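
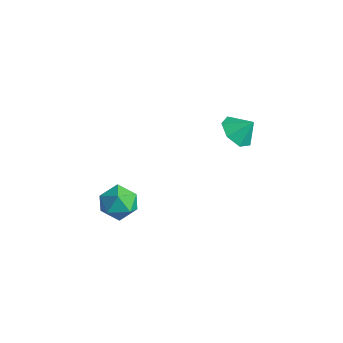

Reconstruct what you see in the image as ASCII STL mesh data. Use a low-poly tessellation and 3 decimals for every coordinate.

solid 
facet normal 0.117 0.320 0.940
outer loop
vertex -2.666 -1.708 0.568
vertex -3.522 -2.069 0.798
vertex -2.737 -2.609 0.884
endloop
endfacet
facet normal 0.748 0.166 0.642
outer loop
vertex -2.666 -1.708 0.568
vertex -2.737 -2.609 0.884
vertex -2.155 -2.403 0.153
endloop
endfacet
facet normal 0.821 0.569 0.058
outer loop
vertex -2.666 -1.708 0.568
vertex -2.155 -2.403 0.153
vertex -2.58 -1.735 -0.384
endloop
endfacet
facet normal 0.235 0.972 -0.006
outer loop
vertex -2.666 -1.708 0.568
vertex -2.58 -1.735 -0.384
vertex -3.425 -1.528 0.014
endloop
endfacet
facet normal -0.200 0.818 0.540
outer loop
vertex -2.666 -1.708 0.568
vertex -3.425 -1.528 0.014
vertex -3.522 -2.069 0.798
endloop
endfacet
facet normal 0.734 -0.518 0.439
outer loop
vertex -2.155 -2.403 0.153
vertex -2.737 -2.609 0.884
vertex -2.695 -3.192 0.126
endloop
endfacet
facet normal -0.286 -0.269 0.920
outer loop
vertex -2.737 -2.609 0.884
vertex -3.522 -2.069 0.798
vertex -3.54 -2.985 0.524
endloop
endfacet
facet normal -0.798 0.537 0.272
outer loop
vertex -3.522 -2.069 0.798
vertex -3.425 -1.528 0.014
vertex -3.965 -2.317 -0.013
endloop
endfacet
facet normal -0.095 0.787 -0.610
outer loop
vertex -3.425 -1.528 0.014
vertex -2.58 -1.735 -0.384
vertex -3.383 -2.111 -0.744
endloop
endfacet
facet normal 0.852 0.135 -0.506
outer loop
vertex -2.58 -1.735 -0.384
vertex -2.155 -2.403 0.153
vertex -2.598 -2.651 -0.658
endloop
endfacet
facet normal -0.235 -0.972 0.006
outer loop
vertex -3.454 -3.012 -0.428
vertex -2.695 -3.192 0.126
vertex -3.54 -2.985 0.524
endloop
endfacet
facet normal -0.821 -0.569 -0.058
outer loop
vertex -3.454 -3.012 -0.428
vertex -3.54 -2.985 0.524
vertex -3.965 -2.317 -0.013
endloop
endfacet
facet normal -0.748 -0.166 -0.642
outer loop
vertex -3.454 -3.012 -0.428
vertex -3.965 -2.317 -0.013
vertex -3.383 -2.111 -0.744
endloop
endfacet
facet normal -0.117 -0.320 -0.940
outer loop
vertex -3.454 -3.012 -0.428
vertex -3.383 -2.111 -0.744
vertex -2.598 -2.651 -0.658
endloop
endfacet
facet normal 0.200 -0.818 -0.540
outer loop
vertex -3.454 -3.012 -0.428
vertex -2.598 -2.651 -0.658
vertex -2.695 -3.192 0.126
endloop
endfacet
facet normal 0.095 -0.787 0.610
outer loop
vertex -3.54 -2.985 0.524
vertex -2.695 -3.192 0.126
vertex -2.737 -2.609 0.884
endloop
endfacet
facet normal -0.852 -0.135 0.506
outer loop
vertex -3.965 -2.317 -0.013
vertex -3.54 -2.985 0.524
vertex -3.522 -2.069 0.798
endloop
endfacet
facet normal -0.734 0.518 -0.439
outer loop
vertex -3.383 -2.111 -0.744
vertex -3.965 -2.317 -0.013
vertex -3.425 -1.528 0.014
endloop
endfacet
facet normal 0.286 0.269 -0.920
outer loop
vertex -2.598 -2.651 -0.658
vertex -3.383 -2.111 -0.744
vertex -2.58 -1.735 -0.384
endloop
endfacet
facet normal 0.798 -0.537 -0.272
outer loop
vertex -2.695 -3.192 0.126
vertex -2.598 -2.651 -0.658
vertex -2.155 -2.403 0.153
endloop
endfacet
facet normal -0.489 -0.485 -0.725
outer loop
vertex -1.339 2.764 2.317
vertex -2.097 3.195 2.54
vertex -1.464 3.441 1.948
endloop
endfacet
facet normal 0.978 0.206 0.046
outer loop
vertex -1.339 2.764 2.317
vertex -1.464 3.441 1.948
vertex -1.583 3.705 3.3
endloop
endfacet
facet normal -0.489 -0.485 -0.725
outer loop
vertex -1.464 3.441 1.948
vertex -2.097 3.195 2.54
vertex -2.066 3.933 2.025
endloop
endfacet
facet normal 0.622 0.777 -0.097
outer loop
vertex -1.464 3.441 1.948
vertex -2.066 3.933 2.025
vertex -1.583 3.705 3.3
endloop
endfacet
facet normal -0.489 -0.485 -0.725
outer loop
vertex -2.066 3.933 2.025
vertex -2.097 3.195 2.54
vertex -2.691 3.869 2.489
endloop
endfacet
facet normal 0.023 0.986 0.167
outer loop
vertex -2.066 3.933 2.025
vertex -2.691 3.869 2.489
vertex -1.583 3.705 3.3
endloop
endfacet
facet normal -0.489 -0.486 -0.725
outer loop
vertex -2.691 3.869 2.489
vertex -2.097 3.195 2.54
vertex -2.868 3.298 2.991
endloop
endfacet
facet normal -0.368 0.676 0.639
outer loop
vertex -2.691 3.869 2.489
vertex -2.868 3.298 2.991
vertex -1.583 3.705 3.3
endloop
endfacet
facet normal -0.489 -0.486 -0.724
outer loop
vertex -2.868 3.298 2.991
vertex -2.097 3.195 2.54
vertex -2.464 2.649 3.154
endloop
endfacet
facet normal -0.257 0.082 0.963
outer loop
vertex -2.868 3.298 2.991
vertex -2.464 2.649 3.154
vertex -1.583 3.705 3.3
endloop
endfacet
facet normal -0.490 -0.485 -0.724
outer loop
vertex -2.464 2.649 3.154
vertex -2.097 3.195 2.54
vertex -1.784 2.412 2.853
endloop
endfacet
facet normal 0.274 -0.352 0.895
outer loop
vertex -2.464 2.649 3.154
vertex -1.784 2.412 2.853
vertex -1.583 3.705 3.3
endloop
endfacet
facet normal -0.489 -0.485 -0.725
outer loop
vertex -1.784 2.412 2.853
vertex -2.097 3.195 2.54
vertex -1.339 2.764 2.317
endloop
endfacet
facet normal 0.821 -0.296 0.487
outer loop
vertex -1.784 2.412 2.853
vertex -1.339 2.764 2.317
vertex -1.583 3.705 3.3
endloop
endfacet

endsolid


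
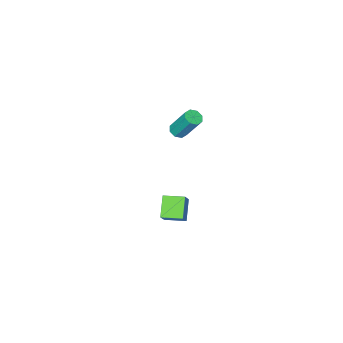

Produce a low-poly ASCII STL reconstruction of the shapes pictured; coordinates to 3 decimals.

solid 
facet normal -0.667 0.742 0.068
outer loop
vertex -0.218 0.849 -2.051
vertex 0.538 1.614 -2.977
vertex -0.859 0.358 -2.979
endloop
endfacet
facet normal -0.532 -0.539 0.653
outer loop
vertex -0.038 -0.554 -3.063
vertex -0.218 0.849 -2.051
vertex -0.859 0.358 -2.979
endloop
endfacet
facet normal -0.667 0.742 0.068
outer loop
vertex -0.859 0.358 -2.979
vertex 0.538 1.614 -2.977
vertex -0.103 1.123 -3.906
endloop
endfacet
facet normal -0.521 -0.399 -0.754
outer loop
vertex -0.103 1.123 -3.906
vertex -0.038 -0.554 -3.063
vertex -0.859 0.358 -2.979
endloop
endfacet
facet normal 0.521 0.399 0.755
outer loop
vertex -0.218 0.849 -2.051
vertex 1.359 0.702 -3.061
vertex 0.538 1.614 -2.977
endloop
endfacet
facet normal -0.533 -0.539 0.652
outer loop
vertex 0.603 -0.063 -2.134
vertex -0.218 0.849 -2.051
vertex -0.038 -0.554 -3.063
endloop
endfacet
facet normal 0.520 0.400 0.754
outer loop
vertex 0.603 -0.063 -2.134
vertex 1.359 0.702 -3.061
vertex -0.218 0.849 -2.051
endloop
endfacet
facet normal 0.532 0.539 -0.652
outer loop
vertex 0.538 1.614 -2.977
vertex 1.359 0.702 -3.061
vertex -0.103 1.123 -3.906
endloop
endfacet
facet normal -0.520 -0.400 -0.755
outer loop
vertex 0.718 0.211 -3.989
vertex -0.038 -0.554 -3.063
vertex -0.103 1.123 -3.906
endloop
endfacet
facet normal 0.532 0.539 -0.653
outer loop
vertex -0.103 1.123 -3.906
vertex 1.359 0.702 -3.061
vertex 0.718 0.211 -3.989
endloop
endfacet
facet normal 0.667 -0.742 -0.068
outer loop
vertex 0.718 0.211 -3.989
vertex 0.603 -0.063 -2.134
vertex -0.038 -0.554 -3.063
endloop
endfacet
facet normal 0.667 -0.742 -0.068
outer loop
vertex 1.359 0.702 -3.061
vertex 0.603 -0.063 -2.134
vertex 0.718 0.211 -3.989
endloop
endfacet
facet normal 0.132 -0.519 -0.844
outer loop
vertex 0.237 0.102 3.219
vertex -0.285 0.168 3.097
vertex 0.169 0.444 2.998
endloop
endfacet
facet normal 0.977 0.210 0.024
outer loop
vertex 0.237 0.102 3.219
vertex 0.169 0.444 2.998
vertex -0.013 1.085 4.825
endloop
endfacet
facet normal 0.977 0.211 0.023
outer loop
vertex -0.013 1.085 4.825
vertex 0.169 0.444 2.998
vertex -0.082 1.428 4.605
endloop
endfacet
facet normal -0.132 0.516 0.846
outer loop
vertex -0.013 1.085 4.825
vertex -0.082 1.428 4.605
vertex -0.535 1.152 4.703
endloop
endfacet
facet normal 0.130 -0.517 -0.846
outer loop
vertex 0.169 0.444 2.998
vertex -0.285 0.168 3.097
vertex -0.165 0.625 2.836
endloop
endfacet
facet normal 0.574 0.735 -0.361
outer loop
vertex 0.169 0.444 2.998
vertex -0.165 0.625 2.836
vertex -0.082 1.428 4.605
endloop
endfacet
facet normal 0.574 0.735 -0.361
outer loop
vertex -0.082 1.428 4.605
vertex -0.165 0.625 2.836
vertex -0.416 1.609 4.442
endloop
endfacet
facet normal -0.132 0.517 0.846
outer loop
vertex -0.082 1.428 4.605
vertex -0.416 1.609 4.442
vertex -0.535 1.152 4.703
endloop
endfacet
facet normal 0.131 -0.517 -0.846
outer loop
vertex -0.165 0.625 2.836
vertex -0.285 0.168 3.097
vertex -0.569 0.539 2.826
endloop
endfacet
facet normal -0.163 0.830 -0.534
outer loop
vertex -0.165 0.625 2.836
vertex -0.569 0.539 2.826
vertex -0.416 1.609 4.442
endloop
endfacet
facet normal -0.165 0.829 -0.534
outer loop
vertex -0.416 1.609 4.442
vertex -0.569 0.539 2.826
vertex -0.82 1.522 4.432
endloop
endfacet
facet normal -0.132 0.517 0.845
outer loop
vertex -0.416 1.609 4.442
vertex -0.82 1.522 4.432
vertex -0.535 1.152 4.703
endloop
endfacet
facet normal 0.131 -0.517 -0.846
outer loop
vertex -0.569 0.539 2.826
vertex -0.285 0.168 3.097
vertex -0.807 0.235 2.975
endloop
endfacet
facet normal -0.807 0.439 -0.395
outer loop
vertex -0.569 0.539 2.826
vertex -0.807 0.235 2.975
vertex -0.82 1.522 4.432
endloop
endfacet
facet normal -0.809 0.437 -0.394
outer loop
vertex -0.82 1.522 4.432
vertex -0.807 0.235 2.975
vertex -1.057 1.218 4.581
endloop
endfacet
facet normal -0.132 0.517 0.845
outer loop
vertex -0.82 1.522 4.432
vertex -1.057 1.218 4.581
vertex -0.535 1.152 4.703
endloop
endfacet
facet normal 0.132 -0.516 -0.846
outer loop
vertex -0.807 0.235 2.975
vertex -0.285 0.168 3.097
vertex -0.738 -0.108 3.195
endloop
endfacet
facet normal -0.977 -0.211 -0.023
outer loop
vertex -0.807 0.235 2.975
vertex -0.738 -0.108 3.195
vertex -1.057 1.218 4.581
endloop
endfacet
facet normal -0.977 -0.210 -0.024
outer loop
vertex -1.057 1.218 4.581
vertex -0.738 -0.108 3.195
vertex -0.989 0.876 4.802
endloop
endfacet
facet normal -0.132 0.519 0.844
outer loop
vertex -1.057 1.218 4.581
vertex -0.989 0.876 4.802
vertex -0.535 1.152 4.703
endloop
endfacet
facet normal 0.132 -0.517 -0.846
outer loop
vertex -0.738 -0.108 3.195
vertex -0.285 0.168 3.097
vertex -0.404 -0.289 3.358
endloop
endfacet
facet normal -0.574 -0.735 0.360
outer loop
vertex -0.738 -0.108 3.195
vertex -0.404 -0.289 3.358
vertex -0.989 0.876 4.802
endloop
endfacet
facet normal -0.574 -0.735 0.361
outer loop
vertex -0.989 0.876 4.802
vertex -0.404 -0.289 3.358
vertex -0.655 0.695 4.964
endloop
endfacet
facet normal -0.130 0.517 0.846
outer loop
vertex -0.989 0.876 4.802
vertex -0.655 0.695 4.964
vertex -0.535 1.152 4.703
endloop
endfacet
facet normal 0.132 -0.517 -0.845
outer loop
vertex -0.404 -0.289 3.358
vertex -0.285 0.168 3.097
vertex -0.0 -0.202 3.368
endloop
endfacet
facet normal 0.165 -0.829 0.534
outer loop
vertex -0.404 -0.289 3.358
vertex -0.0 -0.202 3.368
vertex -0.655 0.695 4.964
endloop
endfacet
facet normal 0.163 -0.830 0.533
outer loop
vertex -0.655 0.695 4.964
vertex -0.0 -0.202 3.368
vertex -0.251 0.781 4.974
endloop
endfacet
facet normal -0.131 0.517 0.846
outer loop
vertex -0.655 0.695 4.964
vertex -0.251 0.781 4.974
vertex -0.535 1.152 4.703
endloop
endfacet
facet normal 0.132 -0.517 -0.845
outer loop
vertex -0.0 -0.202 3.368
vertex -0.285 0.168 3.097
vertex 0.237 0.102 3.219
endloop
endfacet
facet normal 0.808 -0.437 0.394
outer loop
vertex -0.0 -0.202 3.368
vertex 0.237 0.102 3.219
vertex -0.251 0.781 4.974
endloop
endfacet
facet normal 0.807 -0.439 0.394
outer loop
vertex -0.251 0.781 4.974
vertex 0.237 0.102 3.219
vertex -0.013 1.085 4.825
endloop
endfacet
facet normal -0.131 0.517 0.846
outer loop
vertex -0.251 0.781 4.974
vertex -0.013 1.085 4.825
vertex -0.535 1.152 4.703
endloop
endfacet

endsolid


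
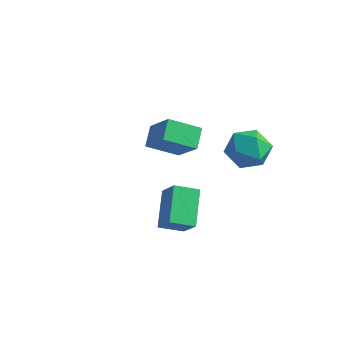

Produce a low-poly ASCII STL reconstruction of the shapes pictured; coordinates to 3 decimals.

solid 
facet normal 0.291 0.947 0.138
outer loop
vertex 3.623 2.327 1.431
vertex 3.442 2.202 2.674
vertex 4.566 1.93 2.169
endloop
endfacet
facet normal 0.615 0.661 -0.430
outer loop
vertex 3.623 2.327 1.431
vertex 4.566 1.93 2.169
vertex 4.369 1.384 1.049
endloop
endfacet
facet normal 0.111 0.447 -0.888
outer loop
vertex 3.623 2.327 1.431
vertex 4.369 1.384 1.049
vertex 3.123 1.319 0.861
endloop
endfacet
facet normal -0.525 0.601 -0.602
outer loop
vertex 3.623 2.327 1.431
vertex 3.123 1.319 0.861
vertex 2.55 1.824 1.865
endloop
endfacet
facet normal -0.414 0.910 0.031
outer loop
vertex 3.623 2.327 1.431
vertex 2.55 1.824 1.865
vertex 3.442 2.202 2.674
endloop
endfacet
facet normal 0.974 0.085 -0.212
outer loop
vertex 4.369 1.384 1.049
vertex 4.566 1.93 2.169
vertex 4.65 0.676 2.055
endloop
endfacet
facet normal 0.450 0.546 0.707
outer loop
vertex 4.566 1.93 2.169
vertex 3.442 2.202 2.674
vertex 4.077 1.181 3.059
endloop
endfacet
facet normal -0.691 0.486 0.535
outer loop
vertex 3.442 2.202 2.674
vertex 2.55 1.824 1.865
vertex 2.831 1.116 2.871
endloop
endfacet
facet normal -0.871 -0.014 -0.490
outer loop
vertex 2.55 1.824 1.865
vertex 3.123 1.319 0.861
vertex 2.634 0.57 1.751
endloop
endfacet
facet normal 0.157 -0.261 -0.952
outer loop
vertex 3.123 1.319 0.861
vertex 4.369 1.384 1.049
vertex 3.758 0.298 1.246
endloop
endfacet
facet normal 0.525 -0.601 0.602
outer loop
vertex 3.577 0.173 2.489
vertex 4.65 0.676 2.055
vertex 4.077 1.181 3.059
endloop
endfacet
facet normal -0.111 -0.447 0.888
outer loop
vertex 3.577 0.173 2.489
vertex 4.077 1.181 3.059
vertex 2.831 1.116 2.871
endloop
endfacet
facet normal -0.615 -0.661 0.430
outer loop
vertex 3.577 0.173 2.489
vertex 2.831 1.116 2.871
vertex 2.634 0.57 1.751
endloop
endfacet
facet normal -0.291 -0.947 -0.138
outer loop
vertex 3.577 0.173 2.489
vertex 2.634 0.57 1.751
vertex 3.758 0.298 1.246
endloop
endfacet
facet normal 0.414 -0.910 -0.031
outer loop
vertex 3.577 0.173 2.489
vertex 3.758 0.298 1.246
vertex 4.65 0.676 2.055
endloop
endfacet
facet normal 0.871 0.014 0.490
outer loop
vertex 4.077 1.181 3.059
vertex 4.65 0.676 2.055
vertex 4.566 1.93 2.169
endloop
endfacet
facet normal -0.157 0.261 0.952
outer loop
vertex 2.831 1.116 2.871
vertex 4.077 1.181 3.059
vertex 3.442 2.202 2.674
endloop
endfacet
facet normal -0.974 -0.085 0.212
outer loop
vertex 2.634 0.57 1.751
vertex 2.831 1.116 2.871
vertex 2.55 1.824 1.865
endloop
endfacet
facet normal -0.450 -0.546 -0.707
outer loop
vertex 3.758 0.298 1.246
vertex 2.634 0.57 1.751
vertex 3.123 1.319 0.861
endloop
endfacet
facet normal 0.691 -0.486 -0.535
outer loop
vertex 4.65 0.676 2.055
vertex 3.758 0.298 1.246
vertex 4.369 1.384 1.049
endloop
endfacet
facet normal -0.617 0.251 -0.745
outer loop
vertex 1.722 -3.244 1.001
vertex 2.617 -2.404 0.543
vertex 2.544 -4.774 -0.196
endloop
endfacet
facet normal -0.683 -0.641 0.350
outer loop
vertex 3.483 -5.156 0.937
vertex 1.722 -3.244 1.001
vertex 2.544 -4.774 -0.196
endloop
endfacet
facet normal -0.617 0.252 -0.746
outer loop
vertex 2.544 -4.774 -0.196
vertex 2.617 -2.404 0.543
vertex 3.44 -3.934 -0.654
endloop
endfacet
facet normal 0.390 -0.725 -0.568
outer loop
vertex 3.44 -3.934 -0.654
vertex 3.483 -5.156 0.937
vertex 2.544 -4.774 -0.196
endloop
endfacet
facet normal -0.390 0.725 0.568
outer loop
vertex 1.722 -3.244 1.001
vertex 3.556 -2.786 1.676
vertex 2.617 -2.404 0.543
endloop
endfacet
facet normal -0.683 -0.641 0.350
outer loop
vertex 2.66 -3.626 2.134
vertex 1.722 -3.244 1.001
vertex 3.483 -5.156 0.937
endloop
endfacet
facet normal -0.390 0.725 0.567
outer loop
vertex 2.66 -3.626 2.134
vertex 3.556 -2.786 1.676
vertex 1.722 -3.244 1.001
endloop
endfacet
facet normal 0.683 0.641 -0.350
outer loop
vertex 2.617 -2.404 0.543
vertex 3.556 -2.786 1.676
vertex 3.44 -3.934 -0.654
endloop
endfacet
facet normal 0.390 -0.725 -0.567
outer loop
vertex 4.378 -4.316 0.479
vertex 3.483 -5.156 0.937
vertex 3.44 -3.934 -0.654
endloop
endfacet
facet normal 0.683 0.641 -0.350
outer loop
vertex 3.44 -3.934 -0.654
vertex 3.556 -2.786 1.676
vertex 4.378 -4.316 0.479
endloop
endfacet
facet normal 0.617 -0.251 0.746
outer loop
vertex 4.378 -4.316 0.479
vertex 2.66 -3.626 2.134
vertex 3.483 -5.156 0.937
endloop
endfacet
facet normal 0.617 -0.252 0.746
outer loop
vertex 3.556 -2.786 1.676
vertex 2.66 -3.626 2.134
vertex 4.378 -4.316 0.479
endloop
endfacet
facet normal -0.668 -0.590 0.453
outer loop
vertex -1.143 1.315 2.007
vertex -2.586 1.792 0.5
vertex -0.731 0.299 1.292
endloop
endfacet
facet normal 0.674 -0.223 0.705
outer loop
vertex 0.526 1.408 0.44
vertex -1.143 1.315 2.007
vertex -0.731 0.299 1.292
endloop
endfacet
facet normal -0.668 -0.590 0.452
outer loop
vertex -0.731 0.299 1.292
vertex -2.586 1.792 0.5
vertex -2.173 0.776 -0.216
endloop
endfacet
facet normal 0.315 -0.776 -0.546
outer loop
vertex -2.173 0.776 -0.216
vertex 0.526 1.408 0.44
vertex -0.731 0.299 1.292
endloop
endfacet
facet normal -0.314 0.776 0.547
outer loop
vertex -1.143 1.315 2.007
vertex -1.329 2.901 -0.352
vertex -2.586 1.792 0.5
endloop
endfacet
facet normal 0.674 -0.223 0.705
outer loop
vertex 0.113 2.424 1.156
vertex -1.143 1.315 2.007
vertex 0.526 1.408 0.44
endloop
endfacet
facet normal -0.315 0.776 0.547
outer loop
vertex 0.113 2.424 1.156
vertex -1.329 2.901 -0.352
vertex -1.143 1.315 2.007
endloop
endfacet
facet normal -0.674 0.223 -0.705
outer loop
vertex -2.586 1.792 0.5
vertex -1.329 2.901 -0.352
vertex -2.173 0.776 -0.216
endloop
endfacet
facet normal 0.315 -0.776 -0.547
outer loop
vertex -0.917 1.885 -1.067
vertex 0.526 1.408 0.44
vertex -2.173 0.776 -0.216
endloop
endfacet
facet normal -0.674 0.223 -0.705
outer loop
vertex -2.173 0.776 -0.216
vertex -1.329 2.901 -0.352
vertex -0.917 1.885 -1.067
endloop
endfacet
facet normal 0.668 0.591 -0.453
outer loop
vertex -0.917 1.885 -1.067
vertex 0.113 2.424 1.156
vertex 0.526 1.408 0.44
endloop
endfacet
facet normal 0.669 0.590 -0.453
outer loop
vertex -1.329 2.901 -0.352
vertex 0.113 2.424 1.156
vertex -0.917 1.885 -1.067
endloop
endfacet

endsolid


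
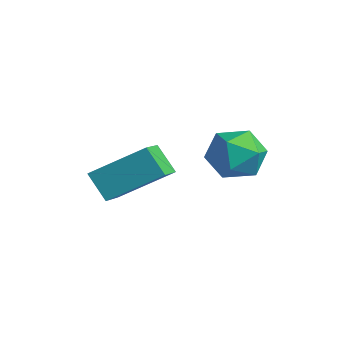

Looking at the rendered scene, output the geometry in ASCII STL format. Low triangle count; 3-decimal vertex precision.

solid 
facet normal -0.654 0.653 -0.383
outer loop
vertex -2.759 -0.899 -1.511
vertex -1.901 0.599 -0.424
vertex -2.035 -0.684 -2.379
endloop
endfacet
facet normal -0.421 -0.734 -0.533
outer loop
vertex -1.179 -1.539 -1.876
vertex -2.759 -0.899 -1.511
vertex -2.035 -0.684 -2.379
endloop
endfacet
facet normal -0.654 0.653 -0.383
outer loop
vertex -2.035 -0.684 -2.379
vertex -1.901 0.599 -0.424
vertex -1.177 0.814 -1.292
endloop
endfacet
facet normal 0.630 0.187 -0.754
outer loop
vertex -1.177 0.814 -1.292
vertex -1.179 -1.539 -1.876
vertex -2.035 -0.684 -2.379
endloop
endfacet
facet normal -0.630 -0.187 0.754
outer loop
vertex -2.759 -0.899 -1.511
vertex -1.045 -0.256 0.079
vertex -1.901 0.599 -0.424
endloop
endfacet
facet normal -0.421 -0.734 -0.533
outer loop
vertex -1.903 -1.754 -1.008
vertex -2.759 -0.899 -1.511
vertex -1.179 -1.539 -1.876
endloop
endfacet
facet normal -0.630 -0.187 0.754
outer loop
vertex -1.903 -1.754 -1.008
vertex -1.045 -0.256 0.079
vertex -2.759 -0.899 -1.511
endloop
endfacet
facet normal 0.421 0.734 0.533
outer loop
vertex -1.901 0.599 -0.424
vertex -1.045 -0.256 0.079
vertex -1.177 0.814 -1.292
endloop
endfacet
facet normal 0.630 0.187 -0.754
outer loop
vertex -0.321 -0.041 -0.789
vertex -1.179 -1.539 -1.876
vertex -1.177 0.814 -1.292
endloop
endfacet
facet normal 0.421 0.734 0.533
outer loop
vertex -1.177 0.814 -1.292
vertex -1.045 -0.256 0.079
vertex -0.321 -0.041 -0.789
endloop
endfacet
facet normal 0.654 -0.653 0.383
outer loop
vertex -0.321 -0.041 -0.789
vertex -1.903 -1.754 -1.008
vertex -1.179 -1.539 -1.876
endloop
endfacet
facet normal 0.654 -0.653 0.383
outer loop
vertex -1.045 -0.256 0.079
vertex -1.903 -1.754 -1.008
vertex -0.321 -0.041 -0.789
endloop
endfacet
facet normal -0.212 0.879 0.428
outer loop
vertex 0.119 3.2 -0.443
vertex -0.85 2.887 -0.281
vertex -0.126 2.715 0.432
endloop
endfacet
facet normal 0.473 0.708 0.525
outer loop
vertex 0.119 3.2 -0.443
vertex -0.126 2.715 0.432
vertex 0.753 2.488 -0.054
endloop
endfacet
facet normal 0.773 0.624 -0.118
outer loop
vertex 0.119 3.2 -0.443
vertex 0.753 2.488 -0.054
vertex 0.573 2.519 -1.068
endloop
endfacet
facet normal 0.272 0.743 -0.612
outer loop
vertex 0.119 3.2 -0.443
vertex 0.573 2.519 -1.068
vertex -0.417 2.766 -1.208
endloop
endfacet
facet normal -0.337 0.901 -0.275
outer loop
vertex 0.119 3.2 -0.443
vertex -0.417 2.766 -1.208
vertex -0.85 2.887 -0.281
endloop
endfacet
facet normal 0.498 0.080 0.863
outer loop
vertex 0.753 2.488 -0.054
vertex -0.126 2.715 0.432
vertex 0.177 1.734 0.348
endloop
endfacet
facet normal -0.611 0.356 0.707
outer loop
vertex -0.126 2.715 0.432
vertex -0.85 2.887 -0.281
vertex -0.813 1.981 0.208
endloop
endfacet
facet normal -0.813 0.391 -0.431
outer loop
vertex -0.85 2.887 -0.281
vertex -0.417 2.766 -1.208
vertex -0.993 2.012 -0.806
endloop
endfacet
facet normal 0.172 0.137 -0.976
outer loop
vertex -0.417 2.766 -1.208
vertex 0.573 2.519 -1.068
vertex -0.114 1.785 -1.292
endloop
endfacet
facet normal 0.983 -0.055 -0.176
outer loop
vertex 0.573 2.519 -1.068
vertex 0.753 2.488 -0.054
vertex 0.61 1.613 -0.579
endloop
endfacet
facet normal -0.272 -0.743 0.612
outer loop
vertex -0.359 1.3 -0.417
vertex 0.177 1.734 0.348
vertex -0.813 1.981 0.208
endloop
endfacet
facet normal -0.773 -0.624 0.118
outer loop
vertex -0.359 1.3 -0.417
vertex -0.813 1.981 0.208
vertex -0.993 2.012 -0.806
endloop
endfacet
facet normal -0.473 -0.708 -0.525
outer loop
vertex -0.359 1.3 -0.417
vertex -0.993 2.012 -0.806
vertex -0.114 1.785 -1.292
endloop
endfacet
facet normal 0.212 -0.879 -0.428
outer loop
vertex -0.359 1.3 -0.417
vertex -0.114 1.785 -1.292
vertex 0.61 1.613 -0.579
endloop
endfacet
facet normal 0.337 -0.901 0.275
outer loop
vertex -0.359 1.3 -0.417
vertex 0.61 1.613 -0.579
vertex 0.177 1.734 0.348
endloop
endfacet
facet normal -0.172 -0.137 0.976
outer loop
vertex -0.813 1.981 0.208
vertex 0.177 1.734 0.348
vertex -0.126 2.715 0.432
endloop
endfacet
facet normal -0.983 0.055 0.176
outer loop
vertex -0.993 2.012 -0.806
vertex -0.813 1.981 0.208
vertex -0.85 2.887 -0.281
endloop
endfacet
facet normal -0.498 -0.080 -0.863
outer loop
vertex -0.114 1.785 -1.292
vertex -0.993 2.012 -0.806
vertex -0.417 2.766 -1.208
endloop
endfacet
facet normal 0.611 -0.356 -0.707
outer loop
vertex 0.61 1.613 -0.579
vertex -0.114 1.785 -1.292
vertex 0.573 2.519 -1.068
endloop
endfacet
facet normal 0.813 -0.391 0.431
outer loop
vertex 0.177 1.734 0.348
vertex 0.61 1.613 -0.579
vertex 0.753 2.488 -0.054
endloop
endfacet

endsolid


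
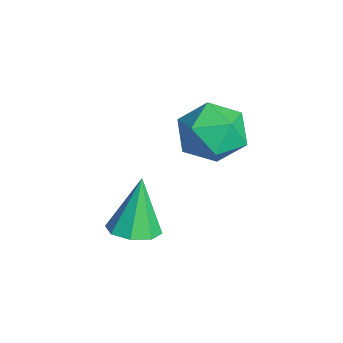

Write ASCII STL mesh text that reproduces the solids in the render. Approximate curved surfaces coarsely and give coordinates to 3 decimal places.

solid 
facet normal 0.291 -0.143 0.946
outer loop
vertex -0.993 1.394 0.533
vertex -2.031 0.921 0.781
vertex -1.155 0.245 0.409
endloop
endfacet
facet normal 0.848 -0.174 0.500
outer loop
vertex -0.993 1.394 0.533
vertex -1.155 0.245 0.409
vertex -0.557 0.841 -0.398
endloop
endfacet
facet normal 0.883 0.446 0.149
outer loop
vertex -0.993 1.394 0.533
vertex -0.557 0.841 -0.398
vertex -1.063 1.885 -0.523
endloop
endfacet
facet normal 0.347 0.859 0.376
outer loop
vertex -0.993 1.394 0.533
vertex -1.063 1.885 -0.523
vertex -1.974 1.934 0.205
endloop
endfacet
facet normal -0.018 0.495 0.869
outer loop
vertex -0.993 1.394 0.533
vertex -1.974 1.934 0.205
vertex -2.031 0.921 0.781
endloop
endfacet
facet normal 0.722 -0.691 0.025
outer loop
vertex -0.557 0.841 -0.398
vertex -1.155 0.245 0.409
vertex -1.326 0.026 -0.725
endloop
endfacet
facet normal -0.179 -0.642 0.746
outer loop
vertex -1.155 0.245 0.409
vertex -2.031 0.921 0.781
vertex -2.237 0.075 0.003
endloop
endfacet
facet normal -0.679 0.391 0.621
outer loop
vertex -2.031 0.921 0.781
vertex -1.974 1.934 0.205
vertex -2.743 1.119 -0.122
endloop
endfacet
facet normal -0.088 0.980 -0.176
outer loop
vertex -1.974 1.934 0.205
vertex -1.063 1.885 -0.523
vertex -2.145 1.715 -0.929
endloop
endfacet
facet normal 0.778 0.312 -0.545
outer loop
vertex -1.063 1.885 -0.523
vertex -0.557 0.841 -0.398
vertex -1.269 1.039 -1.301
endloop
endfacet
facet normal -0.347 -0.859 -0.376
outer loop
vertex -2.307 0.566 -1.053
vertex -1.326 0.026 -0.725
vertex -2.237 0.075 0.003
endloop
endfacet
facet normal -0.883 -0.446 -0.149
outer loop
vertex -2.307 0.566 -1.053
vertex -2.237 0.075 0.003
vertex -2.743 1.119 -0.122
endloop
endfacet
facet normal -0.848 0.174 -0.500
outer loop
vertex -2.307 0.566 -1.053
vertex -2.743 1.119 -0.122
vertex -2.145 1.715 -0.929
endloop
endfacet
facet normal -0.291 0.143 -0.946
outer loop
vertex -2.307 0.566 -1.053
vertex -2.145 1.715 -0.929
vertex -1.269 1.039 -1.301
endloop
endfacet
facet normal 0.018 -0.495 -0.869
outer loop
vertex -2.307 0.566 -1.053
vertex -1.269 1.039 -1.301
vertex -1.326 0.026 -0.725
endloop
endfacet
facet normal 0.088 -0.980 0.176
outer loop
vertex -2.237 0.075 0.003
vertex -1.326 0.026 -0.725
vertex -1.155 0.245 0.409
endloop
endfacet
facet normal -0.778 -0.312 0.545
outer loop
vertex -2.743 1.119 -0.122
vertex -2.237 0.075 0.003
vertex -2.031 0.921 0.781
endloop
endfacet
facet normal -0.722 0.691 -0.025
outer loop
vertex -2.145 1.715 -0.929
vertex -2.743 1.119 -0.122
vertex -1.974 1.934 0.205
endloop
endfacet
facet normal 0.179 0.642 -0.746
outer loop
vertex -1.269 1.039 -1.301
vertex -2.145 1.715 -0.929
vertex -1.063 1.885 -0.523
endloop
endfacet
facet normal 0.679 -0.391 -0.621
outer loop
vertex -1.326 0.026 -0.725
vertex -1.269 1.039 -1.301
vertex -0.557 0.841 -0.398
endloop
endfacet
facet normal 0.255 -0.182 -0.950
outer loop
vertex 1.982 -1.545 -1.564
vertex 1.281 -1.911 -1.682
vertex 1.546 -1.16 -1.755
endloop
endfacet
facet normal 0.515 0.770 0.377
outer loop
vertex 1.982 -1.545 -1.564
vertex 1.546 -1.16 -1.755
vertex 0.799 -1.569 0.102
endloop
endfacet
facet normal 0.256 -0.183 -0.949
outer loop
vertex 1.546 -1.16 -1.755
vertex 1.281 -1.911 -1.682
vertex 0.954 -1.215 -1.904
endloop
endfacet
facet normal -0.132 0.978 0.162
outer loop
vertex 1.546 -1.16 -1.755
vertex 0.954 -1.215 -1.904
vertex 0.799 -1.569 0.102
endloop
endfacet
facet normal 0.257 -0.182 -0.949
outer loop
vertex 0.954 -1.215 -1.904
vertex 1.281 -1.911 -1.682
vertex 0.554 -1.679 -1.923
endloop
endfacet
facet normal -0.757 0.651 0.056
outer loop
vertex 0.954 -1.215 -1.904
vertex 0.554 -1.679 -1.923
vertex 0.799 -1.569 0.102
endloop
endfacet
facet normal 0.257 -0.182 -0.949
outer loop
vertex 0.554 -1.679 -1.923
vertex 1.281 -1.911 -1.682
vertex 0.58 -2.278 -1.801
endloop
endfacet
facet normal -0.992 -0.018 0.121
outer loop
vertex 0.554 -1.679 -1.923
vertex 0.58 -2.278 -1.801
vertex 0.799 -1.569 0.102
endloop
endfacet
facet normal 0.256 -0.181 -0.950
outer loop
vertex 0.58 -2.278 -1.801
vertex 1.281 -1.911 -1.682
vertex 1.016 -2.663 -1.61
endloop
endfacet
facet normal -0.702 -0.637 0.318
outer loop
vertex 0.58 -2.278 -1.801
vertex 1.016 -2.663 -1.61
vertex 0.799 -1.569 0.102
endloop
endfacet
facet normal 0.257 -0.181 -0.949
outer loop
vertex 1.016 -2.663 -1.61
vertex 1.281 -1.911 -1.682
vertex 1.607 -2.607 -1.461
endloop
endfacet
facet normal -0.054 -0.845 0.533
outer loop
vertex 1.016 -2.663 -1.61
vertex 1.607 -2.607 -1.461
vertex 0.799 -1.569 0.102
endloop
endfacet
facet normal 0.256 -0.182 -0.950
outer loop
vertex 1.607 -2.607 -1.461
vertex 1.281 -1.911 -1.682
vertex 2.007 -2.144 -1.442
endloop
endfacet
facet normal 0.569 -0.518 0.638
outer loop
vertex 1.607 -2.607 -1.461
vertex 2.007 -2.144 -1.442
vertex 0.799 -1.569 0.102
endloop
endfacet
facet normal 0.255 -0.183 -0.949
outer loop
vertex 2.007 -2.144 -1.442
vertex 1.281 -1.911 -1.682
vertex 1.982 -1.545 -1.564
endloop
endfacet
facet normal 0.805 0.150 0.574
outer loop
vertex 2.007 -2.144 -1.442
vertex 1.982 -1.545 -1.564
vertex 0.799 -1.569 0.102
endloop
endfacet

endsolid


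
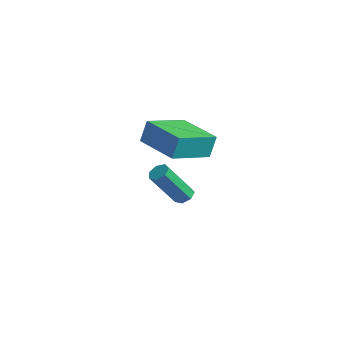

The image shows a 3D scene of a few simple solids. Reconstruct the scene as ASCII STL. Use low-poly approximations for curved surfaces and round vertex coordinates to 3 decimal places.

solid 
facet normal 0.230 0.497 -0.837
outer loop
vertex -2.607 -0.627 -2.79
vertex -2.912 -0.222 -2.633
vertex -2.396 -0.304 -2.54
endloop
endfacet
facet normal 0.858 -0.509 -0.067
outer loop
vertex -2.607 -0.627 -2.79
vertex -2.396 -0.304 -2.54
vertex -3.104 -1.702 -0.984
endloop
endfacet
facet normal 0.858 -0.509 -0.067
outer loop
vertex -3.104 -1.702 -0.984
vertex -2.396 -0.304 -2.54
vertex -2.893 -1.379 -0.734
endloop
endfacet
facet normal -0.229 -0.498 0.837
outer loop
vertex -3.104 -1.702 -0.984
vertex -2.893 -1.379 -0.734
vertex -3.408 -1.298 -0.827
endloop
endfacet
facet normal 0.230 0.498 -0.836
outer loop
vertex -2.396 -0.304 -2.54
vertex -2.912 -0.222 -2.633
vertex -2.573 0.08 -2.36
endloop
endfacet
facet normal 0.894 0.232 0.384
outer loop
vertex -2.396 -0.304 -2.54
vertex -2.573 0.08 -2.36
vertex -2.893 -1.379 -0.734
endloop
endfacet
facet normal 0.894 0.232 0.384
outer loop
vertex -2.893 -1.379 -0.734
vertex -2.573 0.08 -2.36
vertex -3.07 -0.995 -0.554
endloop
endfacet
facet normal -0.229 -0.498 0.836
outer loop
vertex -2.893 -1.379 -0.734
vertex -3.07 -0.995 -0.554
vertex -3.408 -1.298 -0.827
endloop
endfacet
facet normal 0.231 0.497 -0.836
outer loop
vertex -2.573 0.08 -2.36
vertex -2.912 -0.222 -2.633
vertex -3.005 0.237 -2.386
endloop
endfacet
facet normal 0.257 0.798 0.546
outer loop
vertex -2.573 0.08 -2.36
vertex -3.005 0.237 -2.386
vertex -3.07 -0.995 -0.554
endloop
endfacet
facet normal 0.258 0.797 0.545
outer loop
vertex -3.07 -0.995 -0.554
vertex -3.005 0.237 -2.386
vertex -3.502 -0.838 -0.579
endloop
endfacet
facet normal -0.229 -0.498 0.836
outer loop
vertex -3.07 -0.995 -0.554
vertex -3.502 -0.838 -0.579
vertex -3.408 -1.298 -0.827
endloop
endfacet
facet normal 0.230 0.497 -0.837
outer loop
vertex -3.005 0.237 -2.386
vertex -2.912 -0.222 -2.633
vertex -3.366 0.047 -2.598
endloop
endfacet
facet normal -0.575 0.763 0.296
outer loop
vertex -3.005 0.237 -2.386
vertex -3.366 0.047 -2.598
vertex -3.502 -0.838 -0.579
endloop
endfacet
facet normal -0.575 0.763 0.296
outer loop
vertex -3.502 -0.838 -0.579
vertex -3.366 0.047 -2.598
vertex -3.863 -1.028 -0.791
endloop
endfacet
facet normal -0.229 -0.498 0.836
outer loop
vertex -3.502 -0.838 -0.579
vertex -3.863 -1.028 -0.791
vertex -3.408 -1.298 -0.827
endloop
endfacet
facet normal 0.231 0.498 -0.836
outer loop
vertex -3.366 0.047 -2.598
vertex -2.912 -0.222 -2.633
vertex -3.385 -0.345 -2.837
endloop
endfacet
facet normal -0.972 0.154 -0.176
outer loop
vertex -3.366 0.047 -2.598
vertex -3.385 -0.345 -2.837
vertex -3.863 -1.028 -0.791
endloop
endfacet
facet normal -0.972 0.154 -0.176
outer loop
vertex -3.863 -1.028 -0.791
vertex -3.385 -0.345 -2.837
vertex -3.882 -1.42 -1.03
endloop
endfacet
facet normal -0.230 -0.499 0.836
outer loop
vertex -3.863 -1.028 -0.791
vertex -3.882 -1.42 -1.03
vertex -3.408 -1.298 -0.827
endloop
endfacet
facet normal 0.231 0.497 -0.836
outer loop
vertex -3.385 -0.345 -2.837
vertex -2.912 -0.222 -2.633
vertex -3.048 -0.645 -2.922
endloop
endfacet
facet normal -0.639 -0.571 -0.516
outer loop
vertex -3.385 -0.345 -2.837
vertex -3.048 -0.645 -2.922
vertex -3.882 -1.42 -1.03
endloop
endfacet
facet normal -0.638 -0.572 -0.516
outer loop
vertex -3.882 -1.42 -1.03
vertex -3.048 -0.645 -2.922
vertex -3.544 -1.72 -1.116
endloop
endfacet
facet normal -0.230 -0.498 0.836
outer loop
vertex -3.882 -1.42 -1.03
vertex -3.544 -1.72 -1.116
vertex -3.408 -1.298 -0.827
endloop
endfacet
facet normal 0.230 0.497 -0.836
outer loop
vertex -3.048 -0.645 -2.922
vertex -2.912 -0.222 -2.633
vertex -2.607 -0.627 -2.79
endloop
endfacet
facet normal 0.175 -0.866 -0.468
outer loop
vertex -3.048 -0.645 -2.922
vertex -2.607 -0.627 -2.79
vertex -3.544 -1.72 -1.116
endloop
endfacet
facet normal 0.176 -0.866 -0.467
outer loop
vertex -3.544 -1.72 -1.116
vertex -2.607 -0.627 -2.79
vertex -3.104 -1.702 -0.984
endloop
endfacet
facet normal -0.230 -0.498 0.836
outer loop
vertex -3.544 -1.72 -1.116
vertex -3.104 -1.702 -0.984
vertex -3.408 -1.298 -0.827
endloop
endfacet
facet normal -0.998 0.066 -0.020
outer loop
vertex -1.702 -3.421 4.165
vertex -1.559 -1.478 3.465
vertex -1.706 -3.8 3.112
endloop
endfacet
facet normal -0.069 -0.939 0.338
outer loop
vertex 0.439 -3.942 3.155
vertex -1.702 -3.421 4.165
vertex -1.706 -3.8 3.112
endloop
endfacet
facet normal -0.998 0.066 -0.020
outer loop
vertex -1.706 -3.8 3.112
vertex -1.559 -1.478 3.465
vertex -1.563 -1.857 2.412
endloop
endfacet
facet normal -0.004 -0.339 -0.941
outer loop
vertex -1.563 -1.857 2.412
vertex 0.439 -3.942 3.155
vertex -1.706 -3.8 3.112
endloop
endfacet
facet normal 0.004 0.339 0.941
outer loop
vertex -1.702 -3.421 4.165
vertex 0.586 -1.62 3.508
vertex -1.559 -1.478 3.465
endloop
endfacet
facet normal -0.069 -0.939 0.338
outer loop
vertex 0.443 -3.563 4.208
vertex -1.702 -3.421 4.165
vertex 0.439 -3.942 3.155
endloop
endfacet
facet normal 0.004 0.339 0.941
outer loop
vertex 0.443 -3.563 4.208
vertex 0.586 -1.62 3.508
vertex -1.702 -3.421 4.165
endloop
endfacet
facet normal 0.069 0.939 -0.338
outer loop
vertex -1.559 -1.478 3.465
vertex 0.586 -1.62 3.508
vertex -1.563 -1.857 2.412
endloop
endfacet
facet normal -0.004 -0.339 -0.941
outer loop
vertex 0.582 -1.999 2.455
vertex 0.439 -3.942 3.155
vertex -1.563 -1.857 2.412
endloop
endfacet
facet normal 0.069 0.939 -0.338
outer loop
vertex -1.563 -1.857 2.412
vertex 0.586 -1.62 3.508
vertex 0.582 -1.999 2.455
endloop
endfacet
facet normal 0.998 -0.066 0.020
outer loop
vertex 0.582 -1.999 2.455
vertex 0.443 -3.563 4.208
vertex 0.439 -3.942 3.155
endloop
endfacet
facet normal 0.998 -0.066 0.020
outer loop
vertex 0.586 -1.62 3.508
vertex 0.443 -3.563 4.208
vertex 0.582 -1.999 2.455
endloop
endfacet

endsolid


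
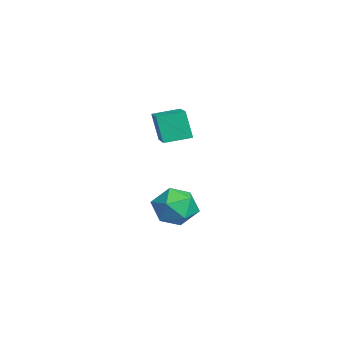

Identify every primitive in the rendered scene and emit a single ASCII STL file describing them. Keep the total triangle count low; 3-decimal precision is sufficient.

solid 
facet normal -0.488 0.867 -0.099
outer loop
vertex 2.573 3.133 -3.533
vertex 1.529 2.511 -3.832
vertex 1.773 2.785 -2.635
endloop
endfacet
facet normal 0.032 0.922 0.386
outer loop
vertex 2.573 3.133 -3.533
vertex 1.773 2.785 -2.635
vertex 3.005 2.667 -2.455
endloop
endfacet
facet normal 0.649 0.758 0.067
outer loop
vertex 2.573 3.133 -3.533
vertex 3.005 2.667 -2.455
vertex 3.523 2.32 -3.54
endloop
endfacet
facet normal 0.510 0.602 -0.615
outer loop
vertex 2.573 3.133 -3.533
vertex 3.523 2.32 -3.54
vertex 2.611 2.224 -4.391
endloop
endfacet
facet normal -0.193 0.669 -0.718
outer loop
vertex 2.573 3.133 -3.533
vertex 2.611 2.224 -4.391
vertex 1.529 2.511 -3.832
endloop
endfacet
facet normal -0.089 0.436 0.896
outer loop
vertex 3.005 2.667 -2.455
vertex 1.773 2.785 -2.635
vertex 2.229 1.756 -2.089
endloop
endfacet
facet normal -0.931 0.348 0.110
outer loop
vertex 1.773 2.785 -2.635
vertex 1.529 2.511 -3.832
vertex 1.317 1.66 -2.94
endloop
endfacet
facet normal -0.453 0.028 -0.891
outer loop
vertex 1.529 2.511 -3.832
vertex 2.611 2.224 -4.391
vertex 1.835 1.313 -4.025
endloop
endfacet
facet normal 0.685 -0.081 -0.724
outer loop
vertex 2.611 2.224 -4.391
vertex 3.523 2.32 -3.54
vertex 3.067 1.195 -3.845
endloop
endfacet
facet normal 0.909 0.171 0.379
outer loop
vertex 3.523 2.32 -3.54
vertex 3.005 2.667 -2.455
vertex 3.311 1.469 -2.648
endloop
endfacet
facet normal -0.510 -0.602 0.615
outer loop
vertex 2.267 0.847 -2.947
vertex 2.229 1.756 -2.089
vertex 1.317 1.66 -2.94
endloop
endfacet
facet normal -0.649 -0.758 -0.067
outer loop
vertex 2.267 0.847 -2.947
vertex 1.317 1.66 -2.94
vertex 1.835 1.313 -4.025
endloop
endfacet
facet normal -0.032 -0.922 -0.386
outer loop
vertex 2.267 0.847 -2.947
vertex 1.835 1.313 -4.025
vertex 3.067 1.195 -3.845
endloop
endfacet
facet normal 0.488 -0.867 0.099
outer loop
vertex 2.267 0.847 -2.947
vertex 3.067 1.195 -3.845
vertex 3.311 1.469 -2.648
endloop
endfacet
facet normal 0.193 -0.669 0.718
outer loop
vertex 2.267 0.847 -2.947
vertex 3.311 1.469 -2.648
vertex 2.229 1.756 -2.089
endloop
endfacet
facet normal -0.685 0.081 0.724
outer loop
vertex 1.317 1.66 -2.94
vertex 2.229 1.756 -2.089
vertex 1.773 2.785 -2.635
endloop
endfacet
facet normal -0.909 -0.171 -0.379
outer loop
vertex 1.835 1.313 -4.025
vertex 1.317 1.66 -2.94
vertex 1.529 2.511 -3.832
endloop
endfacet
facet normal 0.089 -0.436 -0.896
outer loop
vertex 3.067 1.195 -3.845
vertex 1.835 1.313 -4.025
vertex 2.611 2.224 -4.391
endloop
endfacet
facet normal 0.931 -0.348 -0.110
outer loop
vertex 3.311 1.469 -2.648
vertex 3.067 1.195 -3.845
vertex 3.523 2.32 -3.54
endloop
endfacet
facet normal 0.453 -0.028 0.891
outer loop
vertex 2.229 1.756 -2.089
vertex 3.311 1.469 -2.648
vertex 3.005 2.667 -2.455
endloop
endfacet
facet normal -0.965 0.003 -0.263
outer loop
vertex 1.888 0.947 2.611
vertex 1.824 2.304 2.859
vertex 2.297 1.24 1.113
endloop
endfacet
facet normal 0.047 -0.983 -0.179
outer loop
vertex 4.236 1.236 1.641
vertex 1.888 0.947 2.611
vertex 2.297 1.24 1.113
endloop
endfacet
facet normal -0.965 0.002 -0.262
outer loop
vertex 2.297 1.24 1.113
vertex 1.824 2.304 2.859
vertex 2.232 2.596 1.361
endloop
endfacet
facet normal 0.259 0.186 -0.948
outer loop
vertex 2.232 2.596 1.361
vertex 4.236 1.236 1.641
vertex 2.297 1.24 1.113
endloop
endfacet
facet normal -0.259 -0.185 0.948
outer loop
vertex 1.888 0.947 2.611
vertex 3.763 2.3 3.387
vertex 1.824 2.304 2.859
endloop
endfacet
facet normal 0.047 -0.983 -0.179
outer loop
vertex 3.828 0.944 3.139
vertex 1.888 0.947 2.611
vertex 4.236 1.236 1.641
endloop
endfacet
facet normal -0.258 -0.186 0.948
outer loop
vertex 3.828 0.944 3.139
vertex 3.763 2.3 3.387
vertex 1.888 0.947 2.611
endloop
endfacet
facet normal -0.047 0.983 0.179
outer loop
vertex 1.824 2.304 2.859
vertex 3.763 2.3 3.387
vertex 2.232 2.596 1.361
endloop
endfacet
facet normal 0.258 0.185 -0.948
outer loop
vertex 4.172 2.593 1.889
vertex 4.236 1.236 1.641
vertex 2.232 2.596 1.361
endloop
endfacet
facet normal -0.047 0.983 0.179
outer loop
vertex 2.232 2.596 1.361
vertex 3.763 2.3 3.387
vertex 4.172 2.593 1.889
endloop
endfacet
facet normal 0.965 -0.002 0.262
outer loop
vertex 4.172 2.593 1.889
vertex 3.828 0.944 3.139
vertex 4.236 1.236 1.641
endloop
endfacet
facet normal 0.965 -0.002 0.263
outer loop
vertex 3.763 2.3 3.387
vertex 3.828 0.944 3.139
vertex 4.172 2.593 1.889
endloop
endfacet

endsolid


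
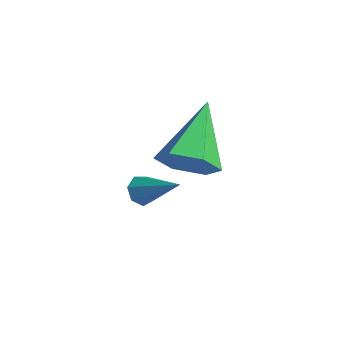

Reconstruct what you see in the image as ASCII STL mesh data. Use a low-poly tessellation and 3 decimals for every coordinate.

solid 
facet normal 0.533 -0.589 -0.608
outer loop
vertex 2.241 2.361 3.4
vertex 1.54 2.308 2.837
vertex 2.15 2.963 2.737
endloop
endfacet
facet normal 0.612 0.625 0.484
outer loop
vertex 2.241 2.361 3.4
vertex 2.15 2.963 2.737
vertex 0.38 3.592 4.163
endloop
endfacet
facet normal 0.533 -0.589 -0.608
outer loop
vertex 2.15 2.963 2.737
vertex 1.54 2.308 2.837
vertex 1.449 2.91 2.174
endloop
endfacet
facet normal 0.134 0.957 -0.256
outer loop
vertex 2.15 2.963 2.737
vertex 1.449 2.91 2.174
vertex 0.38 3.592 4.163
endloop
endfacet
facet normal 0.533 -0.589 -0.608
outer loop
vertex 1.449 2.91 2.174
vertex 1.54 2.308 2.837
vertex 0.84 2.255 2.275
endloop
endfacet
facet normal -0.658 0.529 -0.535
outer loop
vertex 1.449 2.91 2.174
vertex 0.84 2.255 2.275
vertex 0.38 3.592 4.163
endloop
endfacet
facet normal 0.533 -0.589 -0.608
outer loop
vertex 0.84 2.255 2.275
vertex 1.54 2.308 2.837
vertex 0.931 1.653 2.938
endloop
endfacet
facet normal -0.971 -0.229 -0.074
outer loop
vertex 0.84 2.255 2.275
vertex 0.931 1.653 2.938
vertex 0.38 3.592 4.163
endloop
endfacet
facet normal 0.533 -0.589 -0.608
outer loop
vertex 0.931 1.653 2.938
vertex 1.54 2.308 2.837
vertex 1.631 1.706 3.5
endloop
endfacet
facet normal -0.492 -0.561 0.666
outer loop
vertex 0.931 1.653 2.938
vertex 1.631 1.706 3.5
vertex 0.38 3.592 4.163
endloop
endfacet
facet normal 0.533 -0.589 -0.608
outer loop
vertex 1.631 1.706 3.5
vertex 1.54 2.308 2.837
vertex 2.241 2.361 3.4
endloop
endfacet
facet normal 0.299 -0.134 0.945
outer loop
vertex 1.631 1.706 3.5
vertex 2.241 2.361 3.4
vertex 0.38 3.592 4.163
endloop
endfacet
facet normal -0.793 -0.305 -0.527
outer loop
vertex -0.81 2.303 -0.23
vertex -1.122 2.431 0.166
vertex -0.969 2.725 -0.235
endloop
endfacet
facet normal 0.703 0.257 -0.663
outer loop
vertex -0.81 2.303 -0.23
vertex -0.969 2.725 -0.235
vertex 0.122 2.909 0.994
endloop
endfacet
facet normal -0.794 -0.305 -0.526
outer loop
vertex -0.969 2.725 -0.235
vertex -1.122 2.431 0.166
vertex -1.243 2.926 0.062
endloop
endfacet
facet normal 0.260 0.894 -0.365
outer loop
vertex -0.969 2.725 -0.235
vertex -1.243 2.926 0.062
vertex 0.122 2.909 0.994
endloop
endfacet
facet normal -0.792 -0.305 -0.529
outer loop
vertex -1.243 2.926 0.062
vertex -1.122 2.431 0.166
vertex -1.427 2.754 0.437
endloop
endfacet
facet normal -0.208 0.924 0.322
outer loop
vertex -1.243 2.926 0.062
vertex -1.427 2.754 0.437
vertex 0.122 2.909 0.994
endloop
endfacet
facet normal -0.792 -0.304 -0.529
outer loop
vertex -1.427 2.754 0.437
vertex -1.122 2.431 0.166
vertex -1.381 2.339 0.607
endloop
endfacet
facet normal -0.349 0.322 0.880
outer loop
vertex -1.427 2.754 0.437
vertex -1.381 2.339 0.607
vertex 0.122 2.909 0.994
endloop
endfacet
facet normal -0.792 -0.305 -0.529
outer loop
vertex -1.381 2.339 0.607
vertex -1.122 2.431 0.166
vertex -1.14 1.993 0.446
endloop
endfacet
facet normal -0.057 -0.454 0.889
outer loop
vertex -1.381 2.339 0.607
vertex -1.14 1.993 0.446
vertex 0.122 2.909 0.994
endloop
endfacet
facet normal -0.793 -0.304 -0.527
outer loop
vertex -1.14 1.993 0.446
vertex -1.122 2.431 0.166
vertex -0.886 1.977 0.073
endloop
endfacet
facet normal 0.450 -0.825 0.342
outer loop
vertex -1.14 1.993 0.446
vertex -0.886 1.977 0.073
vertex 0.122 2.909 0.994
endloop
endfacet
facet normal -0.794 -0.305 -0.527
outer loop
vertex -0.886 1.977 0.073
vertex -1.122 2.431 0.166
vertex -0.81 2.303 -0.23
endloop
endfacet
facet normal 0.788 -0.508 -0.349
outer loop
vertex -0.886 1.977 0.073
vertex -0.81 2.303 -0.23
vertex 0.122 2.909 0.994
endloop
endfacet

endsolid


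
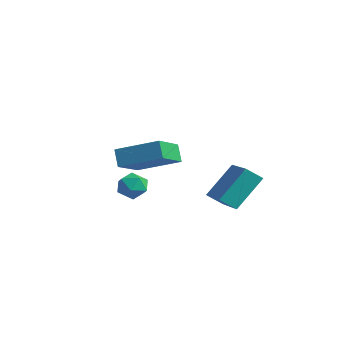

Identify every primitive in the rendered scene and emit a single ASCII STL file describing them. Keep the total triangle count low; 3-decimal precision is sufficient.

solid 
facet normal -0.136 0.968 -0.210
outer loop
vertex -2.633 -0.493 -3.941
vertex -3.282 -0.487 -3.492
vertex -2.58 -0.319 -3.174
endloop
endfacet
facet normal 0.557 0.801 -0.220
outer loop
vertex -2.633 -0.493 -3.941
vertex -2.58 -0.319 -3.174
vertex -2.041 -0.786 -3.51
endloop
endfacet
facet normal 0.652 0.283 -0.704
outer loop
vertex -2.633 -0.493 -3.941
vertex -2.041 -0.786 -3.51
vertex -2.41 -1.244 -4.036
endloop
endfacet
facet normal 0.017 0.131 -0.991
outer loop
vertex -2.633 -0.493 -3.941
vertex -2.41 -1.244 -4.036
vertex -3.176 -1.059 -4.025
endloop
endfacet
facet normal -0.470 0.553 -0.687
outer loop
vertex -2.633 -0.493 -3.941
vertex -3.176 -1.059 -4.025
vertex -3.282 -0.487 -3.492
endloop
endfacet
facet normal 0.730 0.539 0.421
outer loop
vertex -2.041 -0.786 -3.51
vertex -2.58 -0.319 -3.174
vertex -2.324 -0.961 -2.795
endloop
endfacet
facet normal -0.392 0.810 0.437
outer loop
vertex -2.58 -0.319 -3.174
vertex -3.282 -0.487 -3.492
vertex -3.09 -0.776 -2.784
endloop
endfacet
facet normal -0.932 0.139 -0.335
outer loop
vertex -3.282 -0.487 -3.492
vertex -3.176 -1.059 -4.025
vertex -3.459 -1.234 -3.31
endloop
endfacet
facet normal -0.143 -0.545 -0.826
outer loop
vertex -3.176 -1.059 -4.025
vertex -2.41 -1.244 -4.036
vertex -2.92 -1.701 -3.646
endloop
endfacet
facet normal 0.884 -0.297 -0.361
outer loop
vertex -2.41 -1.244 -4.036
vertex -2.041 -0.786 -3.51
vertex -2.218 -1.533 -3.328
endloop
endfacet
facet normal -0.017 -0.131 0.991
outer loop
vertex -2.867 -1.527 -2.879
vertex -2.324 -0.961 -2.795
vertex -3.09 -0.776 -2.784
endloop
endfacet
facet normal -0.652 -0.283 0.704
outer loop
vertex -2.867 -1.527 -2.879
vertex -3.09 -0.776 -2.784
vertex -3.459 -1.234 -3.31
endloop
endfacet
facet normal -0.557 -0.801 0.220
outer loop
vertex -2.867 -1.527 -2.879
vertex -3.459 -1.234 -3.31
vertex -2.92 -1.701 -3.646
endloop
endfacet
facet normal 0.136 -0.968 0.210
outer loop
vertex -2.867 -1.527 -2.879
vertex -2.92 -1.701 -3.646
vertex -2.218 -1.533 -3.328
endloop
endfacet
facet normal 0.470 -0.553 0.687
outer loop
vertex -2.867 -1.527 -2.879
vertex -2.218 -1.533 -3.328
vertex -2.324 -0.961 -2.795
endloop
endfacet
facet normal 0.143 0.545 0.826
outer loop
vertex -3.09 -0.776 -2.784
vertex -2.324 -0.961 -2.795
vertex -2.58 -0.319 -3.174
endloop
endfacet
facet normal -0.884 0.297 0.361
outer loop
vertex -3.459 -1.234 -3.31
vertex -3.09 -0.776 -2.784
vertex -3.282 -0.487 -3.492
endloop
endfacet
facet normal -0.730 -0.539 -0.421
outer loop
vertex -2.92 -1.701 -3.646
vertex -3.459 -1.234 -3.31
vertex -3.176 -1.059 -4.025
endloop
endfacet
facet normal 0.392 -0.810 -0.437
outer loop
vertex -2.218 -1.533 -3.328
vertex -2.92 -1.701 -3.646
vertex -2.41 -1.244 -4.036
endloop
endfacet
facet normal 0.932 -0.139 0.335
outer loop
vertex -2.324 -0.961 -2.795
vertex -2.218 -1.533 -3.328
vertex -2.041 -0.786 -3.51
endloop
endfacet
facet normal -0.868 0.401 -0.293
outer loop
vertex -0.713 2.902 -2.51
vertex -0.255 3.482 -3.074
vertex -0.836 1.539 -4.009
endloop
endfacet
facet normal -0.492 -0.624 0.607
outer loop
vertex 1.075 0.658 -3.366
vertex -0.713 2.902 -2.51
vertex -0.836 1.539 -4.009
endloop
endfacet
facet normal -0.868 0.400 -0.293
outer loop
vertex -0.836 1.539 -4.009
vertex -0.255 3.482 -3.074
vertex -0.378 2.119 -4.574
endloop
endfacet
facet normal -0.061 -0.671 -0.739
outer loop
vertex -0.378 2.119 -4.574
vertex 1.075 0.658 -3.366
vertex -0.836 1.539 -4.009
endloop
endfacet
facet normal 0.061 0.671 0.739
outer loop
vertex -0.713 2.902 -2.51
vertex 1.656 2.601 -2.431
vertex -0.255 3.482 -3.074
endloop
endfacet
facet normal -0.492 -0.624 0.607
outer loop
vertex 1.198 2.021 -1.866
vertex -0.713 2.902 -2.51
vertex 1.075 0.658 -3.366
endloop
endfacet
facet normal 0.061 0.671 0.739
outer loop
vertex 1.198 2.021 -1.866
vertex 1.656 2.601 -2.431
vertex -0.713 2.902 -2.51
endloop
endfacet
facet normal 0.492 0.624 -0.607
outer loop
vertex -0.255 3.482 -3.074
vertex 1.656 2.601 -2.431
vertex -0.378 2.119 -4.574
endloop
endfacet
facet normal -0.060 -0.671 -0.739
outer loop
vertex 1.533 1.238 -3.93
vertex 1.075 0.658 -3.366
vertex -0.378 2.119 -4.574
endloop
endfacet
facet normal 0.492 0.624 -0.607
outer loop
vertex -0.378 2.119 -4.574
vertex 1.656 2.601 -2.431
vertex 1.533 1.238 -3.93
endloop
endfacet
facet normal 0.868 -0.401 0.293
outer loop
vertex 1.533 1.238 -3.93
vertex 1.198 2.021 -1.866
vertex 1.075 0.658 -3.366
endloop
endfacet
facet normal 0.868 -0.400 0.293
outer loop
vertex 1.656 2.601 -2.431
vertex 1.198 2.021 -1.866
vertex 1.533 1.238 -3.93
endloop
endfacet
facet normal -0.527 0.217 0.822
outer loop
vertex -0.763 -3.454 0.079
vertex 0.816 -2.367 0.804
vertex -1.431 -1.929 -0.751
endloop
endfacet
facet normal -0.771 -0.530 -0.354
outer loop
vertex -0.936 -2.133 -1.524
vertex -0.763 -3.454 0.079
vertex -1.431 -1.929 -0.751
endloop
endfacet
facet normal -0.527 0.217 0.822
outer loop
vertex -1.431 -1.929 -0.751
vertex 0.816 -2.367 0.804
vertex 0.149 -0.842 -0.026
endloop
endfacet
facet normal -0.359 0.820 -0.446
outer loop
vertex 0.149 -0.842 -0.026
vertex -0.936 -2.133 -1.524
vertex -1.431 -1.929 -0.751
endloop
endfacet
facet normal 0.359 -0.820 0.446
outer loop
vertex -0.763 -3.454 0.079
vertex 1.311 -2.571 0.031
vertex 0.816 -2.367 0.804
endloop
endfacet
facet normal -0.771 -0.530 -0.353
outer loop
vertex -0.269 -3.658 -0.694
vertex -0.763 -3.454 0.079
vertex -0.936 -2.133 -1.524
endloop
endfacet
facet normal 0.359 -0.820 0.446
outer loop
vertex -0.269 -3.658 -0.694
vertex 1.311 -2.571 0.031
vertex -0.763 -3.454 0.079
endloop
endfacet
facet normal 0.771 0.530 0.354
outer loop
vertex 0.816 -2.367 0.804
vertex 1.311 -2.571 0.031
vertex 0.149 -0.842 -0.026
endloop
endfacet
facet normal -0.359 0.820 -0.446
outer loop
vertex 0.643 -1.046 -0.799
vertex -0.936 -2.133 -1.524
vertex 0.149 -0.842 -0.026
endloop
endfacet
facet normal 0.771 0.530 0.353
outer loop
vertex 0.149 -0.842 -0.026
vertex 1.311 -2.571 0.031
vertex 0.643 -1.046 -0.799
endloop
endfacet
facet normal 0.527 -0.217 -0.822
outer loop
vertex 0.643 -1.046 -0.799
vertex -0.269 -3.658 -0.694
vertex -0.936 -2.133 -1.524
endloop
endfacet
facet normal 0.526 -0.217 -0.822
outer loop
vertex 1.311 -2.571 0.031
vertex -0.269 -3.658 -0.694
vertex 0.643 -1.046 -0.799
endloop
endfacet

endsolid


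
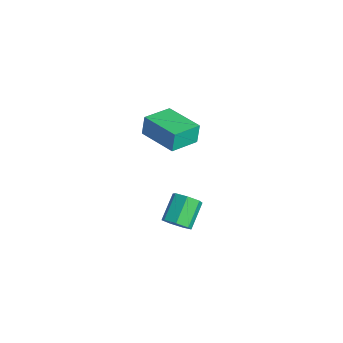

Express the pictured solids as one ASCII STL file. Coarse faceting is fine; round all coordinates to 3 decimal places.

solid 
facet normal -0.966 -0.245 -0.081
outer loop
vertex -2.879 2.513 -1.278
vertex -3.22 3.972 -1.632
vertex -2.743 2.304 -2.267
endloop
endfacet
facet normal 0.222 -0.947 0.231
outer loop
vertex -0.84 2.788 -2.108
vertex -2.879 2.513 -1.278
vertex -2.743 2.304 -2.267
endloop
endfacet
facet normal -0.966 -0.245 -0.081
outer loop
vertex -2.743 2.304 -2.267
vertex -3.22 3.972 -1.632
vertex -3.084 3.763 -2.621
endloop
endfacet
facet normal 0.133 -0.204 -0.970
outer loop
vertex -3.084 3.763 -2.621
vertex -0.84 2.788 -2.108
vertex -2.743 2.304 -2.267
endloop
endfacet
facet normal -0.133 0.204 0.970
outer loop
vertex -2.879 2.513 -1.278
vertex -1.317 4.456 -1.473
vertex -3.22 3.972 -1.632
endloop
endfacet
facet normal 0.222 -0.947 0.231
outer loop
vertex -0.976 2.997 -1.119
vertex -2.879 2.513 -1.278
vertex -0.84 2.788 -2.108
endloop
endfacet
facet normal -0.133 0.204 0.970
outer loop
vertex -0.976 2.997 -1.119
vertex -1.317 4.456 -1.473
vertex -2.879 2.513 -1.278
endloop
endfacet
facet normal -0.222 0.947 -0.231
outer loop
vertex -3.22 3.972 -1.632
vertex -1.317 4.456 -1.473
vertex -3.084 3.763 -2.621
endloop
endfacet
facet normal 0.133 -0.204 -0.970
outer loop
vertex -1.181 4.247 -2.462
vertex -0.84 2.788 -2.108
vertex -3.084 3.763 -2.621
endloop
endfacet
facet normal -0.222 0.947 -0.231
outer loop
vertex -3.084 3.763 -2.621
vertex -1.317 4.456 -1.473
vertex -1.181 4.247 -2.462
endloop
endfacet
facet normal 0.966 0.245 0.081
outer loop
vertex -1.181 4.247 -2.462
vertex -0.976 2.997 -1.119
vertex -0.84 2.788 -2.108
endloop
endfacet
facet normal 0.966 0.245 0.081
outer loop
vertex -1.317 4.456 -1.473
vertex -0.976 2.997 -1.119
vertex -1.181 4.247 -2.462
endloop
endfacet
facet normal 0.496 -0.666 -0.557
outer loop
vertex 4.052 0.859 -1.995
vertex 3.462 0.62 -2.235
vertex 3.851 1.119 -2.485
endloop
endfacet
facet normal 0.799 0.602 -0.008
outer loop
vertex 4.052 0.859 -1.995
vertex 3.851 1.119 -2.485
vertex 3.368 1.778 -1.226
endloop
endfacet
facet normal 0.799 0.602 -0.008
outer loop
vertex 3.368 1.778 -1.226
vertex 3.851 1.119 -2.485
vertex 3.167 2.038 -1.716
endloop
endfacet
facet normal -0.495 0.667 0.557
outer loop
vertex 3.368 1.778 -1.226
vertex 3.167 2.038 -1.716
vertex 2.778 1.54 -1.465
endloop
endfacet
facet normal 0.496 -0.666 -0.557
outer loop
vertex 3.851 1.119 -2.485
vertex 3.462 0.62 -2.235
vertex 3.357 1.003 -2.786
endloop
endfacet
facet normal 0.230 0.720 -0.655
outer loop
vertex 3.851 1.119 -2.485
vertex 3.357 1.003 -2.786
vertex 3.167 2.038 -1.716
endloop
endfacet
facet normal 0.232 0.719 -0.655
outer loop
vertex 3.167 2.038 -1.716
vertex 3.357 1.003 -2.786
vertex 2.673 1.923 -2.017
endloop
endfacet
facet normal -0.495 0.667 0.557
outer loop
vertex 3.167 2.038 -1.716
vertex 2.673 1.923 -2.017
vertex 2.778 1.54 -1.465
endloop
endfacet
facet normal 0.494 -0.667 -0.558
outer loop
vertex 3.357 1.003 -2.786
vertex 3.462 0.62 -2.235
vertex 2.942 0.6 -2.672
endloop
endfacet
facet normal -0.510 0.296 -0.808
outer loop
vertex 3.357 1.003 -2.786
vertex 2.942 0.6 -2.672
vertex 2.673 1.923 -2.017
endloop
endfacet
facet normal -0.510 0.296 -0.808
outer loop
vertex 2.673 1.923 -2.017
vertex 2.942 0.6 -2.672
vertex 2.258 1.519 -1.903
endloop
endfacet
facet normal -0.496 0.666 0.557
outer loop
vertex 2.673 1.923 -2.017
vertex 2.258 1.519 -1.903
vertex 2.778 1.54 -1.465
endloop
endfacet
facet normal 0.495 -0.666 -0.558
outer loop
vertex 2.942 0.6 -2.672
vertex 3.462 0.62 -2.235
vertex 2.919 0.211 -2.228
endloop
endfacet
facet normal -0.868 -0.351 -0.352
outer loop
vertex 2.942 0.6 -2.672
vertex 2.919 0.211 -2.228
vertex 2.258 1.519 -1.903
endloop
endfacet
facet normal -0.868 -0.351 -0.352
outer loop
vertex 2.258 1.519 -1.903
vertex 2.919 0.211 -2.228
vertex 2.235 1.131 -1.459
endloop
endfacet
facet normal -0.496 0.666 0.557
outer loop
vertex 2.258 1.519 -1.903
vertex 2.235 1.131 -1.459
vertex 2.778 1.54 -1.465
endloop
endfacet
facet normal 0.495 -0.667 -0.556
outer loop
vertex 2.919 0.211 -2.228
vertex 3.462 0.62 -2.235
vertex 3.304 0.131 -1.789
endloop
endfacet
facet normal -0.572 -0.733 0.368
outer loop
vertex 2.919 0.211 -2.228
vertex 3.304 0.131 -1.789
vertex 2.235 1.131 -1.459
endloop
endfacet
facet normal -0.572 -0.733 0.368
outer loop
vertex 2.235 1.131 -1.459
vertex 3.304 0.131 -1.789
vertex 2.621 1.05 -1.02
endloop
endfacet
facet normal -0.495 0.666 0.558
outer loop
vertex 2.235 1.131 -1.459
vertex 2.621 1.05 -1.02
vertex 2.778 1.54 -1.465
endloop
endfacet
facet normal 0.495 -0.667 -0.556
outer loop
vertex 3.304 0.131 -1.789
vertex 3.462 0.62 -2.235
vertex 3.809 0.419 -1.685
endloop
endfacet
facet normal 0.155 -0.564 0.811
outer loop
vertex 3.304 0.131 -1.789
vertex 3.809 0.419 -1.685
vertex 2.621 1.05 -1.02
endloop
endfacet
facet normal 0.155 -0.563 0.812
outer loop
vertex 2.621 1.05 -1.02
vertex 3.809 0.419 -1.685
vertex 3.125 1.339 -0.916
endloop
endfacet
facet normal -0.497 0.665 0.557
outer loop
vertex 2.621 1.05 -1.02
vertex 3.125 1.339 -0.916
vertex 2.778 1.54 -1.465
endloop
endfacet
facet normal 0.496 -0.666 -0.557
outer loop
vertex 3.809 0.419 -1.685
vertex 3.462 0.62 -2.235
vertex 4.052 0.859 -1.995
endloop
endfacet
facet normal 0.765 0.031 0.643
outer loop
vertex 3.809 0.419 -1.685
vertex 4.052 0.859 -1.995
vertex 3.125 1.339 -0.916
endloop
endfacet
facet normal 0.765 0.031 0.643
outer loop
vertex 3.125 1.339 -0.916
vertex 4.052 0.859 -1.995
vertex 3.368 1.778 -1.226
endloop
endfacet
facet normal -0.495 0.667 0.557
outer loop
vertex 3.125 1.339 -0.916
vertex 3.368 1.778 -1.226
vertex 2.778 1.54 -1.465
endloop
endfacet

endsolid


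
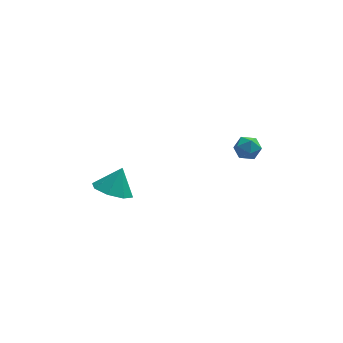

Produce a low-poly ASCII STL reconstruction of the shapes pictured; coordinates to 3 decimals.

solid 
facet normal -0.965 -0.258 -0.046
outer loop
vertex 2.902 3.369 1.788
vertex 3.097 2.677 1.586
vertex 3.017 2.847 2.309
endloop
endfacet
facet normal -0.860 0.253 0.443
outer loop
vertex 2.902 3.369 1.788
vertex 3.017 2.847 2.309
vertex 3.274 3.54 2.412
endloop
endfacet
facet normal -0.568 0.815 0.115
outer loop
vertex 2.902 3.369 1.788
vertex 3.274 3.54 2.412
vertex 3.512 3.799 1.754
endloop
endfacet
facet normal -0.492 0.653 -0.575
outer loop
vertex 2.902 3.369 1.788
vertex 3.512 3.799 1.754
vertex 3.402 3.266 1.243
endloop
endfacet
facet normal -0.738 -0.011 -0.675
outer loop
vertex 2.902 3.369 1.788
vertex 3.402 3.266 1.243
vertex 3.097 2.677 1.586
endloop
endfacet
facet normal -0.391 0.008 0.921
outer loop
vertex 3.274 3.54 2.412
vertex 3.017 2.847 2.309
vertex 3.698 2.954 2.597
endloop
endfacet
facet normal -0.560 -0.818 0.131
outer loop
vertex 3.017 2.847 2.309
vertex 3.097 2.677 1.586
vertex 3.588 2.421 2.086
endloop
endfacet
facet normal -0.191 -0.418 -0.888
outer loop
vertex 3.097 2.677 1.586
vertex 3.402 3.266 1.243
vertex 3.826 2.68 1.428
endloop
endfacet
facet normal 0.205 0.655 -0.727
outer loop
vertex 3.402 3.266 1.243
vertex 3.512 3.799 1.754
vertex 4.083 3.373 1.531
endloop
endfacet
facet normal 0.081 0.917 0.390
outer loop
vertex 3.512 3.799 1.754
vertex 3.274 3.54 2.412
vertex 4.003 3.543 2.254
endloop
endfacet
facet normal 0.492 -0.653 0.575
outer loop
vertex 4.198 2.851 2.052
vertex 3.698 2.954 2.597
vertex 3.588 2.421 2.086
endloop
endfacet
facet normal 0.568 -0.815 -0.115
outer loop
vertex 4.198 2.851 2.052
vertex 3.588 2.421 2.086
vertex 3.826 2.68 1.428
endloop
endfacet
facet normal 0.860 -0.253 -0.443
outer loop
vertex 4.198 2.851 2.052
vertex 3.826 2.68 1.428
vertex 4.083 3.373 1.531
endloop
endfacet
facet normal 0.965 0.258 0.046
outer loop
vertex 4.198 2.851 2.052
vertex 4.083 3.373 1.531
vertex 4.003 3.543 2.254
endloop
endfacet
facet normal 0.738 0.011 0.675
outer loop
vertex 4.198 2.851 2.052
vertex 4.003 3.543 2.254
vertex 3.698 2.954 2.597
endloop
endfacet
facet normal -0.205 -0.655 0.727
outer loop
vertex 3.588 2.421 2.086
vertex 3.698 2.954 2.597
vertex 3.017 2.847 2.309
endloop
endfacet
facet normal -0.081 -0.917 -0.390
outer loop
vertex 3.826 2.68 1.428
vertex 3.588 2.421 2.086
vertex 3.097 2.677 1.586
endloop
endfacet
facet normal 0.391 -0.008 -0.921
outer loop
vertex 4.083 3.373 1.531
vertex 3.826 2.68 1.428
vertex 3.402 3.266 1.243
endloop
endfacet
facet normal 0.560 0.818 -0.131
outer loop
vertex 4.003 3.543 2.254
vertex 4.083 3.373 1.531
vertex 3.512 3.799 1.754
endloop
endfacet
facet normal 0.191 0.418 0.888
outer loop
vertex 3.698 2.954 2.597
vertex 4.003 3.543 2.254
vertex 3.274 3.54 2.412
endloop
endfacet
facet normal -0.368 -0.352 -0.861
outer loop
vertex -1.966 3.227 -1.545
vertex -2.926 3.665 -1.314
vertex -2.038 4.0 -1.83
endloop
endfacet
facet normal 0.971 0.157 0.180
outer loop
vertex -1.966 3.227 -1.545
vertex -2.038 4.0 -1.83
vertex -2.394 4.175 -0.066
endloop
endfacet
facet normal -0.367 -0.352 -0.861
outer loop
vertex -2.038 4.0 -1.83
vertex -2.926 3.665 -1.314
vertex -2.63 4.576 -1.813
endloop
endfacet
facet normal 0.697 0.714 0.070
outer loop
vertex -2.038 4.0 -1.83
vertex -2.63 4.576 -1.813
vertex -2.394 4.175 -0.066
endloop
endfacet
facet normal -0.367 -0.352 -0.861
outer loop
vertex -2.63 4.576 -1.813
vertex -2.926 3.665 -1.314
vertex -3.396 4.619 -1.504
endloop
endfacet
facet normal 0.137 0.969 0.204
outer loop
vertex -2.63 4.576 -1.813
vertex -3.396 4.619 -1.504
vertex -2.394 4.175 -0.066
endloop
endfacet
facet normal -0.367 -0.352 -0.861
outer loop
vertex -3.396 4.619 -1.504
vertex -2.926 3.665 -1.314
vertex -3.886 4.103 -1.084
endloop
endfacet
facet normal -0.382 0.774 0.505
outer loop
vertex -3.396 4.619 -1.504
vertex -3.886 4.103 -1.084
vertex -2.394 4.175 -0.066
endloop
endfacet
facet normal -0.367 -0.352 -0.861
outer loop
vertex -3.886 4.103 -1.084
vertex -2.926 3.665 -1.314
vertex -3.814 3.33 -0.799
endloop
endfacet
facet normal -0.555 0.242 0.796
outer loop
vertex -3.886 4.103 -1.084
vertex -3.814 3.33 -0.799
vertex -2.394 4.175 -0.066
endloop
endfacet
facet normal -0.367 -0.352 -0.861
outer loop
vertex -3.814 3.33 -0.799
vertex -2.926 3.665 -1.314
vertex -3.222 2.754 -0.816
endloop
endfacet
facet normal -0.281 -0.315 0.907
outer loop
vertex -3.814 3.33 -0.799
vertex -3.222 2.754 -0.816
vertex -2.394 4.175 -0.066
endloop
endfacet
facet normal -0.368 -0.351 -0.861
outer loop
vertex -3.222 2.754 -0.816
vertex -2.926 3.665 -1.314
vertex -2.457 2.711 -1.125
endloop
endfacet
facet normal 0.280 -0.571 0.772
outer loop
vertex -3.222 2.754 -0.816
vertex -2.457 2.711 -1.125
vertex -2.394 4.175 -0.066
endloop
endfacet
facet normal -0.367 -0.351 -0.861
outer loop
vertex -2.457 2.711 -1.125
vertex -2.926 3.665 -1.314
vertex -1.966 3.227 -1.545
endloop
endfacet
facet normal 0.798 -0.375 0.472
outer loop
vertex -2.457 2.711 -1.125
vertex -1.966 3.227 -1.545
vertex -2.394 4.175 -0.066
endloop
endfacet

endsolid


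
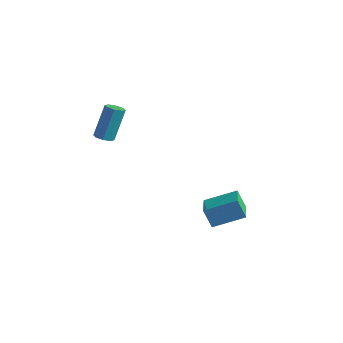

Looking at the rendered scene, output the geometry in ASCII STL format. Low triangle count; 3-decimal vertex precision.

solid 
facet normal -0.015 -0.427 -0.904
outer loop
vertex -3.12 -4.67 2.919
vertex -3.425 -4.276 2.738
vertex -2.903 -4.362 2.77
endloop
endfacet
facet normal 0.844 -0.490 0.217
outer loop
vertex -3.12 -4.67 2.919
vertex -2.903 -4.362 2.77
vertex -3.09 -3.838 4.682
endloop
endfacet
facet normal 0.845 -0.489 0.217
outer loop
vertex -3.09 -3.838 4.682
vertex -2.903 -4.362 2.77
vertex -2.873 -3.529 4.533
endloop
endfacet
facet normal 0.016 0.425 0.905
outer loop
vertex -3.09 -3.838 4.682
vertex -2.873 -3.529 4.533
vertex -3.395 -3.444 4.502
endloop
endfacet
facet normal -0.015 -0.427 -0.904
outer loop
vertex -2.903 -4.362 2.77
vertex -3.425 -4.276 2.738
vertex -2.992 -4.003 2.602
endloop
endfacet
facet normal 0.976 0.192 -0.107
outer loop
vertex -2.903 -4.362 2.77
vertex -2.992 -4.003 2.602
vertex -2.873 -3.529 4.533
endloop
endfacet
facet normal 0.975 0.192 -0.107
outer loop
vertex -2.873 -3.529 4.533
vertex -2.992 -4.003 2.602
vertex -2.962 -3.171 4.365
endloop
endfacet
facet normal 0.016 0.428 0.904
outer loop
vertex -2.873 -3.529 4.533
vertex -2.962 -3.171 4.365
vertex -3.395 -3.444 4.502
endloop
endfacet
facet normal -0.015 -0.427 -0.904
outer loop
vertex -2.992 -4.003 2.602
vertex -3.425 -4.276 2.738
vertex -3.334 -3.805 2.514
endloop
endfacet
facet normal 0.535 0.761 -0.368
outer loop
vertex -2.992 -4.003 2.602
vertex -3.334 -3.805 2.514
vertex -2.962 -3.171 4.365
endloop
endfacet
facet normal 0.537 0.759 -0.368
outer loop
vertex -2.962 -3.171 4.365
vertex -3.334 -3.805 2.514
vertex -3.304 -2.972 4.277
endloop
endfacet
facet normal 0.016 0.428 0.904
outer loop
vertex -2.962 -3.171 4.365
vertex -3.304 -2.972 4.277
vertex -3.395 -3.444 4.502
endloop
endfacet
facet normal -0.018 -0.427 -0.904
outer loop
vertex -3.334 -3.805 2.514
vertex -3.425 -4.276 2.738
vertex -3.73 -3.882 2.558
endloop
endfacet
facet normal -0.218 0.884 -0.414
outer loop
vertex -3.334 -3.805 2.514
vertex -3.73 -3.882 2.558
vertex -3.304 -2.972 4.277
endloop
endfacet
facet normal -0.220 0.884 -0.413
outer loop
vertex -3.304 -2.972 4.277
vertex -3.73 -3.882 2.558
vertex -3.7 -3.05 4.321
endloop
endfacet
facet normal 0.016 0.428 0.904
outer loop
vertex -3.304 -2.972 4.277
vertex -3.7 -3.05 4.321
vertex -3.395 -3.444 4.502
endloop
endfacet
facet normal -0.016 -0.425 -0.905
outer loop
vertex -3.73 -3.882 2.558
vertex -3.425 -4.276 2.738
vertex -3.947 -4.191 2.707
endloop
endfacet
facet normal -0.845 0.489 -0.216
outer loop
vertex -3.73 -3.882 2.558
vertex -3.947 -4.191 2.707
vertex -3.7 -3.05 4.321
endloop
endfacet
facet normal -0.844 0.490 -0.217
outer loop
vertex -3.7 -3.05 4.321
vertex -3.947 -4.191 2.707
vertex -3.917 -3.358 4.47
endloop
endfacet
facet normal 0.015 0.427 0.904
outer loop
vertex -3.7 -3.05 4.321
vertex -3.917 -3.358 4.47
vertex -3.395 -3.444 4.502
endloop
endfacet
facet normal -0.016 -0.428 -0.904
outer loop
vertex -3.947 -4.191 2.707
vertex -3.425 -4.276 2.738
vertex -3.858 -4.549 2.875
endloop
endfacet
facet normal -0.975 -0.192 0.107
outer loop
vertex -3.947 -4.191 2.707
vertex -3.858 -4.549 2.875
vertex -3.917 -3.358 4.47
endloop
endfacet
facet normal -0.976 -0.192 0.107
outer loop
vertex -3.917 -3.358 4.47
vertex -3.858 -4.549 2.875
vertex -3.828 -3.717 4.638
endloop
endfacet
facet normal 0.015 0.427 0.904
outer loop
vertex -3.917 -3.358 4.47
vertex -3.828 -3.717 4.638
vertex -3.395 -3.444 4.502
endloop
endfacet
facet normal -0.016 -0.428 -0.904
outer loop
vertex -3.858 -4.549 2.875
vertex -3.425 -4.276 2.738
vertex -3.516 -4.748 2.963
endloop
endfacet
facet normal -0.537 -0.760 0.368
outer loop
vertex -3.858 -4.549 2.875
vertex -3.516 -4.748 2.963
vertex -3.828 -3.717 4.638
endloop
endfacet
facet normal -0.535 -0.760 0.368
outer loop
vertex -3.828 -3.717 4.638
vertex -3.516 -4.748 2.963
vertex -3.486 -3.915 4.726
endloop
endfacet
facet normal 0.015 0.427 0.904
outer loop
vertex -3.828 -3.717 4.638
vertex -3.486 -3.915 4.726
vertex -3.395 -3.444 4.502
endloop
endfacet
facet normal -0.016 -0.428 -0.904
outer loop
vertex -3.516 -4.748 2.963
vertex -3.425 -4.276 2.738
vertex -3.12 -4.67 2.919
endloop
endfacet
facet normal 0.220 -0.883 0.414
outer loop
vertex -3.516 -4.748 2.963
vertex -3.12 -4.67 2.919
vertex -3.486 -3.915 4.726
endloop
endfacet
facet normal 0.218 -0.884 0.414
outer loop
vertex -3.486 -3.915 4.726
vertex -3.12 -4.67 2.919
vertex -3.09 -3.838 4.682
endloop
endfacet
facet normal 0.018 0.427 0.904
outer loop
vertex -3.486 -3.915 4.726
vertex -3.09 -3.838 4.682
vertex -3.395 -3.444 4.502
endloop
endfacet
facet normal -0.673 -0.639 -0.372
outer loop
vertex 0.804 -1.761 -2.116
vertex -0.141 -0.559 -2.473
vertex 1.303 -1.678 -3.16
endloop
endfacet
facet normal 0.602 -0.766 0.227
outer loop
vertex 2.521 -0.521 -2.487
vertex 0.804 -1.761 -2.116
vertex 1.303 -1.678 -3.16
endloop
endfacet
facet normal -0.673 -0.640 -0.372
outer loop
vertex 1.303 -1.678 -3.16
vertex -0.141 -0.559 -2.473
vertex 0.358 -0.477 -3.517
endloop
endfacet
facet normal 0.430 0.071 -0.900
outer loop
vertex 0.358 -0.477 -3.517
vertex 2.521 -0.521 -2.487
vertex 1.303 -1.678 -3.16
endloop
endfacet
facet normal -0.430 -0.071 0.900
outer loop
vertex 0.804 -1.761 -2.116
vertex 1.077 0.598 -1.8
vertex -0.141 -0.559 -2.473
endloop
endfacet
facet normal 0.602 -0.765 0.228
outer loop
vertex 2.022 -0.603 -1.443
vertex 0.804 -1.761 -2.116
vertex 2.521 -0.521 -2.487
endloop
endfacet
facet normal -0.430 -0.071 0.900
outer loop
vertex 2.022 -0.603 -1.443
vertex 1.077 0.598 -1.8
vertex 0.804 -1.761 -2.116
endloop
endfacet
facet normal -0.602 0.766 -0.227
outer loop
vertex -0.141 -0.559 -2.473
vertex 1.077 0.598 -1.8
vertex 0.358 -0.477 -3.517
endloop
endfacet
facet normal 0.430 0.071 -0.900
outer loop
vertex 1.576 0.681 -2.844
vertex 2.521 -0.521 -2.487
vertex 0.358 -0.477 -3.517
endloop
endfacet
facet normal -0.602 0.765 -0.227
outer loop
vertex 0.358 -0.477 -3.517
vertex 1.077 0.598 -1.8
vertex 1.576 0.681 -2.844
endloop
endfacet
facet normal 0.673 0.639 0.372
outer loop
vertex 1.576 0.681 -2.844
vertex 2.022 -0.603 -1.443
vertex 2.521 -0.521 -2.487
endloop
endfacet
facet normal 0.672 0.640 0.372
outer loop
vertex 1.077 0.598 -1.8
vertex 2.022 -0.603 -1.443
vertex 1.576 0.681 -2.844
endloop
endfacet

endsolid
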